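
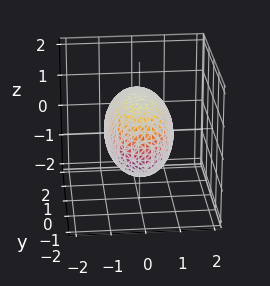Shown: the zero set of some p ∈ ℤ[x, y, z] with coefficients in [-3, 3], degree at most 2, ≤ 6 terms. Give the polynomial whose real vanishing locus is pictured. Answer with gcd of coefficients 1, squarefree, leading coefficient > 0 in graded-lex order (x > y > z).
3*x^2 + y^2 + 2*z^2 - 3

1. The degree is 2 — a closed, bounded, convex surface; a quadric.
2. Symmetries: it's symmetric under x → −x, forcing even powers of x; the y ↦ −y reflection is a symmetry, so y appears only in even powers; it's symmetric under z → −z, forcing even powers of z.
3. From the axis intercepts and sections: among the integer gridlines, it crosses the x-axis at x ∈ {-1, 1}.
4. Solving for integer coefficients yields p as stated.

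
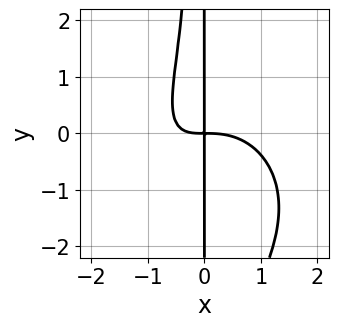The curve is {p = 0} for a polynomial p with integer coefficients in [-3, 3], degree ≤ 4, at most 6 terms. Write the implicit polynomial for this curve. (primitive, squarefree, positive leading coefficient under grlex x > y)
2*x^4 + 2*x^2*y^2 + 3*x^2*y + 3*x*y

1. Degree: the shape is more complex than any degree-3 curve, so deg p = 4.
2. Reading off the gridlines: every point of the y-axis in the box is on the curve.
3. These observations pin down the coefficients.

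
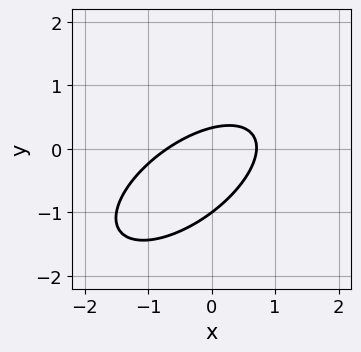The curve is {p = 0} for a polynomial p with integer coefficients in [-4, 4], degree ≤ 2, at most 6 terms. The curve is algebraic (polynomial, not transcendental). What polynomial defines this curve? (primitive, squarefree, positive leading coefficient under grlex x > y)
deg p = 2. The shape is more complex than any degree-1 curve.
From the visible intercepts: one y-axis crossing is at y = -1.
These observations pin down the coefficients.

2*x^2 - 3*x*y + 3*y^2 + 2*y - 1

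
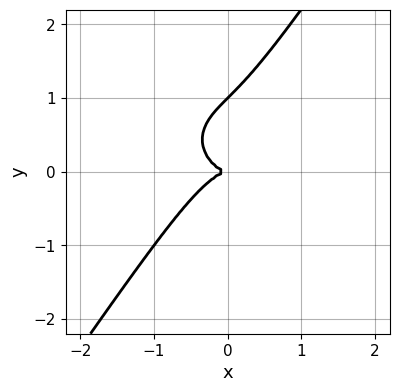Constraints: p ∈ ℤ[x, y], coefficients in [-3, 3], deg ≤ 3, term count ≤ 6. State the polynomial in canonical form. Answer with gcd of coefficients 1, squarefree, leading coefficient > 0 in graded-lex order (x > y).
x^3 + x*y^2 - y^3 + y^2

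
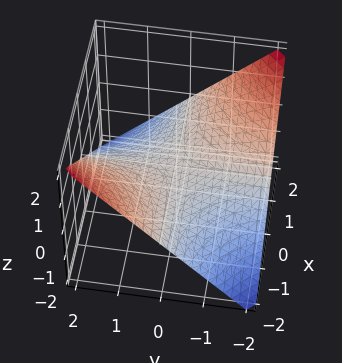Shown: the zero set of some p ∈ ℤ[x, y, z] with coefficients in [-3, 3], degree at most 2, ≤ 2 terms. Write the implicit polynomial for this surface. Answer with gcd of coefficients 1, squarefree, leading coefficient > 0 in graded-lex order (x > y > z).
x*y + 2*z

First, degree: a saddle surface; a quadric, so deg p = 2.
Next, checking where it meets the axes: it meets the z-axis at z = 0 (among the integer gridlines); every point of the y-axis in the box is on the surface.
Finally, solving for integer coefficients yields p as stated. Check: (-1, 0, 0) on the x-axis lies on the surface, and p(-1, 0, 0) = 0. ✓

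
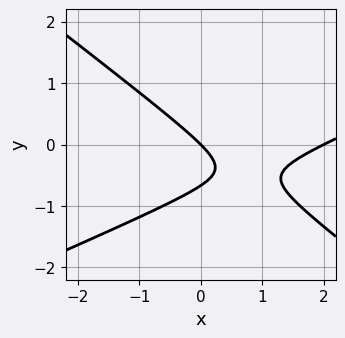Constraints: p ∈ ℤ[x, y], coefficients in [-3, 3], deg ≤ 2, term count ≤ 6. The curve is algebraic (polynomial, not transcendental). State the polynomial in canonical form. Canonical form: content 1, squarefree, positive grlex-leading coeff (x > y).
x^2 - x*y - 3*y^2 - 2*x - 2*y

1. The degree is 2 — no degree-1 curve has this shape.
2. Reading off the gridlines: the x-axis gridline crossings are at x ∈ {0, 2}; it crosses the y-axis at the gridline y = 0.
3. Matching integer coefficients to the picture gives p.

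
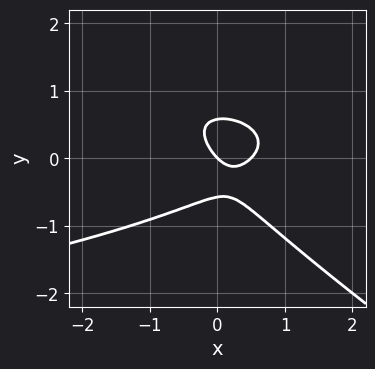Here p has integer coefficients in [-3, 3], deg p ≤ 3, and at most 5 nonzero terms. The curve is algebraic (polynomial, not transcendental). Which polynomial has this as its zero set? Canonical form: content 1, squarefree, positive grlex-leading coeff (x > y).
deg p = 3.
Observable constraints: it crosses the x-axis at the gridline x = 0; it meets the y-axis at y = 0 (among the integer gridlines).
The integer polynomial consistent with all of this is the stated p.

2*x*y^2 + 3*y^3 + 2*x^2 - x - y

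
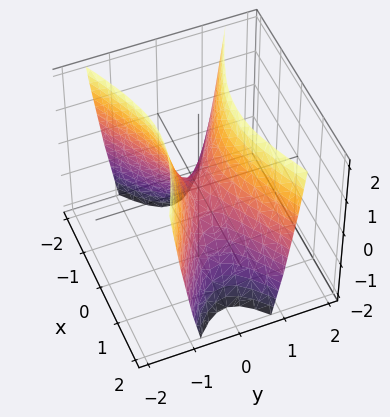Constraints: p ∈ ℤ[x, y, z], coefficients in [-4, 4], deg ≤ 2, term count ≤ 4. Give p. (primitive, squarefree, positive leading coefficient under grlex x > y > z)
x^2 - 3*y^2 + z

First, deg p = 2. A saddle surface; a quadric.
Next, symmetries: mirror symmetry y ↦ −y ⇒ only even powers of y; it's symmetric under x → −x, forcing even powers of x.
Next, from the axis intercepts and sections: one x-axis crossing is at x = 0; one y-axis crossing is at y = 0; it crosses the z-axis at the gridline z = 0.
Finally, together with the visible shape, these determine p as stated.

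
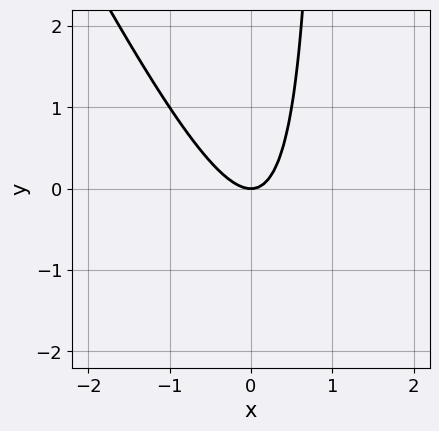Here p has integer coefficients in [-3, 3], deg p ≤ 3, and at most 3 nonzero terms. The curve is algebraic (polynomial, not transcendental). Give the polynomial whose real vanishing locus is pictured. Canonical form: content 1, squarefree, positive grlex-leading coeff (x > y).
2*x^2 + x*y - y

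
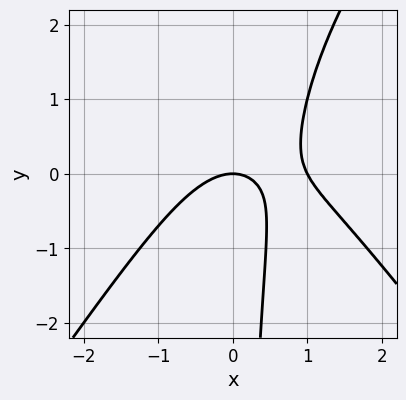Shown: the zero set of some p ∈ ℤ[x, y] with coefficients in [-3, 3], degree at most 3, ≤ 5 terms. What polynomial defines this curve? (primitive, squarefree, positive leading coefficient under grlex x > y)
deg p = 3. The shape is more complex than any degree-2 curve.
Observable constraints: among the integer gridlines, it crosses the x-axis at x ∈ {0, 1}; it crosses the y-axis at the gridline y = 0.
Fitting integer coefficients to these (and the overall shape) gives p.

2*x^3 - x*y^2 - 2*x^2 + 3*x*y - 2*y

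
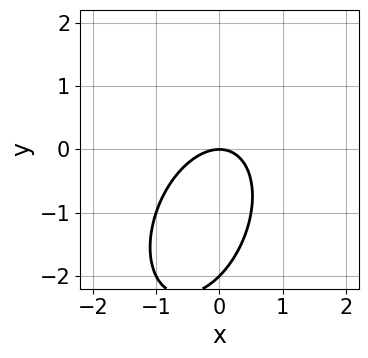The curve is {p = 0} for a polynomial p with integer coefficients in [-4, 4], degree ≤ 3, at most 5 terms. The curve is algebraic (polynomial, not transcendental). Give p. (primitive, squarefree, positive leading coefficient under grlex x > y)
2*x^2 - x*y + y^2 + 2*y

The degree is 2 — no degree-1 curve has this shape.
From the axis intercepts and sections: one x-axis crossing is at x = 0; the y-axis gridline crossings are at y ∈ {-2, 0}.
The integer polynomial consistent with all of this is the stated p.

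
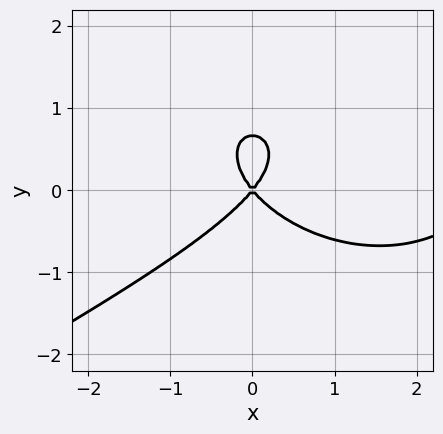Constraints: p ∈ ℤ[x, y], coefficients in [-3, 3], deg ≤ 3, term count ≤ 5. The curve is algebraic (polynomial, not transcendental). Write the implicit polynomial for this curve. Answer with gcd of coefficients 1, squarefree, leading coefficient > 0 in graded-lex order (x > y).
x^3 - x^2*y - 3*y^3 - 3*x^2 + 2*y^2

First, degree: a generic line meets the curve in up to 3 points, so deg p = 3.
Then, from the axis intercepts and sections: it meets the y-axis at y = 0 (among the integer gridlines); one x-axis crossing is at x = 0.
Finally, fitting integer coefficients to these (and the overall shape) gives p.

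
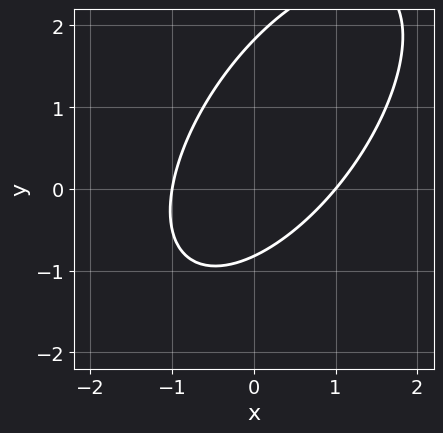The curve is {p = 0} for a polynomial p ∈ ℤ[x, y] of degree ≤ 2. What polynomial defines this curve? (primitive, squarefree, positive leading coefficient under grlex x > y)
3*x^2 - 3*x*y + 2*y^2 - 2*y - 3

1. The degree is 2 — a generic line meets the curve in up to 2 points.
2. From the visible intercepts: the x-axis gridline crossings are at x ∈ {-1, 1}.
3. These observations pin down the coefficients.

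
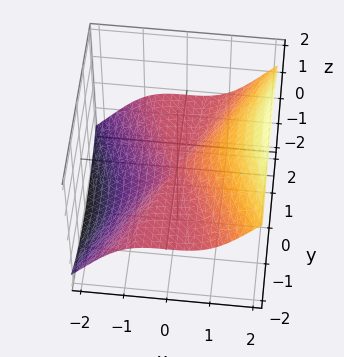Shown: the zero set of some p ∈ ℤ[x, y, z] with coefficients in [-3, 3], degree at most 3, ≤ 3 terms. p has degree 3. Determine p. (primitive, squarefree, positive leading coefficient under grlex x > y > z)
x^3 - y^2*z - z^3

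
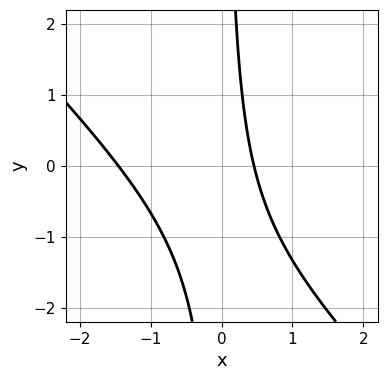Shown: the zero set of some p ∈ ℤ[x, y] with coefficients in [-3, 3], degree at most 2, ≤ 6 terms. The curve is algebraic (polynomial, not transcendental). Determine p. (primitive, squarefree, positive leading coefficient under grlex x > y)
(a) Degree: the shape is more complex than any degree-1 curve, so deg p = 2.
(b) Checking where it meets the axes: it misses every integer gridline on the y-axis.
(c) Together with the visible shape, these determine p as stated.

3*x^2 + 3*x*y + 3*x - 2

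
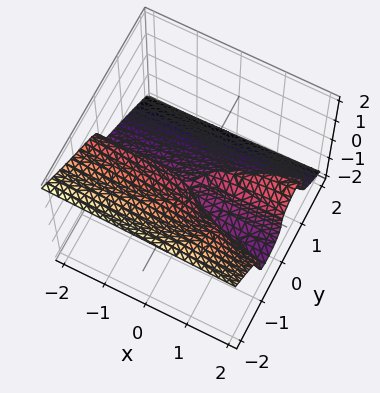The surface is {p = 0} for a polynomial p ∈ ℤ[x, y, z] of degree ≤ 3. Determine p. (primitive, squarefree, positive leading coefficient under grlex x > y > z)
First, deg p = 3.
Then, checking where it meets the axes: it crosses the y-axis at the gridline y = 0; it crosses the z-axis at the gridline z = 0.
Finally, matching integer coefficients to the picture gives p.

2*y^3 + 3*z^3 - x*y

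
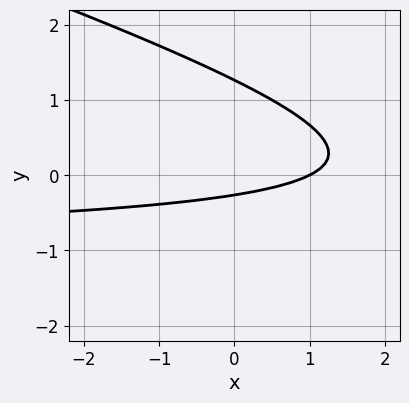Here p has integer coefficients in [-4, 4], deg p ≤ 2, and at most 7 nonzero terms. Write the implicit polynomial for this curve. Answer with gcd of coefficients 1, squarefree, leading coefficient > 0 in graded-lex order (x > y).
x*y + 3*y^2 + x - 3*y - 1

Degree: no degree-1 curve has this shape, so deg p = 2.
Against the integer gridlines: one x-axis crossing is at x = 1.
Putting this together gives p.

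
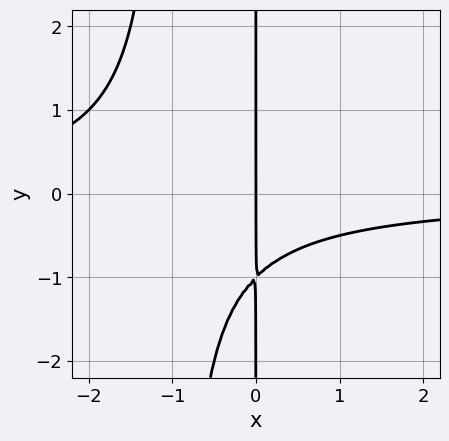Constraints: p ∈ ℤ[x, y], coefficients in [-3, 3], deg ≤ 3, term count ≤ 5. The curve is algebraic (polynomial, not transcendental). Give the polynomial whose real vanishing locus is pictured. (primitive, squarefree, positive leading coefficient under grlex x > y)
x^2*y + x*y + x

deg p = 3. A generic line meets the curve in up to 3 points.
Observable constraints: it crosses the x-axis at the gridline x = 0; the visible y-axis segment lies entirely on the curve.
These observations pin down the coefficients.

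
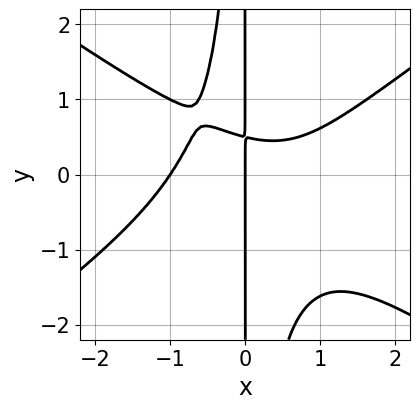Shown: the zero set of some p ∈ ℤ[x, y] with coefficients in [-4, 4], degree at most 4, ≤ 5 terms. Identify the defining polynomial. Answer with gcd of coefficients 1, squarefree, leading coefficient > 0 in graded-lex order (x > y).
deg p = 4. No degree-3 curve has this shape.
From the axis intercepts and sections: the visible y-axis segment lies entirely on the curve; among the integer gridlines, it crosses the x-axis at x ∈ {-1, 0}.
Together with the visible shape, these determine p as stated.

x^4 - 2*x^2*y^2 - 2*x*y + x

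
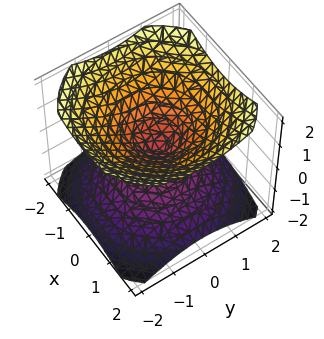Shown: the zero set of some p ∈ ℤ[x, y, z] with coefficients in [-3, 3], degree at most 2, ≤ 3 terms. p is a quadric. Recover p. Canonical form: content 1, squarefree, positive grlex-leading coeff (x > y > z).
2*x^2 + 2*y^2 - 3*z^2

First, I count 2 distinct pieces. Treating them together as one polynomial.
Then, degree: a double cone through the origin; a quadric, so deg p = 2.
Then, symmetries: the z ↦ −z reflection is a symmetry, so z appears only in even powers; the z-axis is an axis of rotation, so x and y enter only as x² + y².
Then, reading off the gridlines: one y-axis crossing is at y = 0; one x-axis crossing is at x = 0; it crosses the z-axis at the gridline z = 0; a circular section at z = 1 has radius between 1 and 2.
Finally, together with the visible shape, these determine p as stated.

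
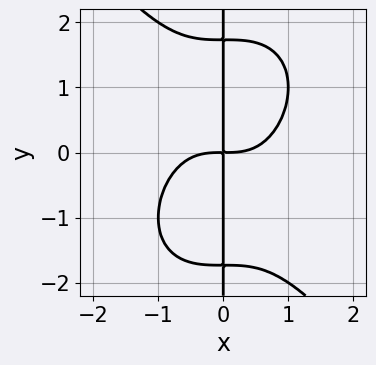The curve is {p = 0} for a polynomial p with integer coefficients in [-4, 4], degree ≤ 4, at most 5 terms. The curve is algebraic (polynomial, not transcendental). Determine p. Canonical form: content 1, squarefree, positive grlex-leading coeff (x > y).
2*x^4 + x*y^3 - 3*x*y

(a) deg p = 4. The shape is more complex than any degree-3 curve.
(b) Observable constraints: every point of the y-axis in the box is on the curve.
(c) Solving for integer coefficients yields p as stated.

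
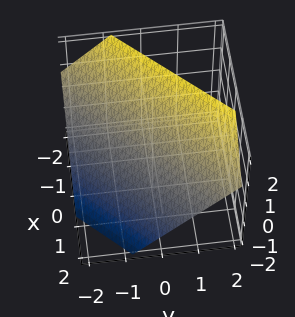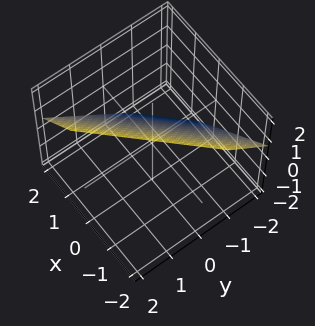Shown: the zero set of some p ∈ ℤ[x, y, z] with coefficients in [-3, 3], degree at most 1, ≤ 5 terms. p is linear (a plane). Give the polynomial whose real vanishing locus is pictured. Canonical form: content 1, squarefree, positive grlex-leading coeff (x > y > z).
3*x - 3*y + 3*z - 2

First, the degree is 1 — every cross-section is a straight line — this is a plane.
Finally, putting this together gives p.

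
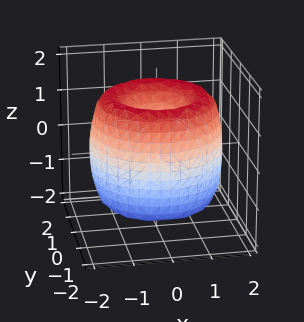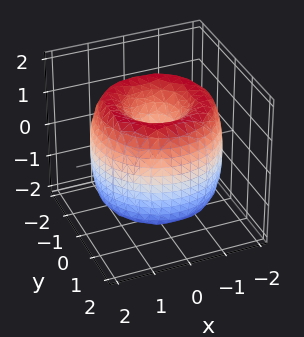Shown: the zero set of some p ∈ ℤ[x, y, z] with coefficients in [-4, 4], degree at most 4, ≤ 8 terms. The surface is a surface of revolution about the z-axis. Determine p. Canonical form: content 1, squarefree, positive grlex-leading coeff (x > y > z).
1. Degree: a generic line meets the surface in up to 4 points, so deg p = 4.
2. Symmetry: the surface is invariant under rotation about z: p = q(x² + y², z).
3. From the visible intercepts: one z-axis crossing is at z = 0; a circular section at z = -1 has radius between 0 and 1; it crosses the y-axis at the gridline y = 0; it meets the x-axis at x = 0 (among the integer gridlines).
4. Matching integer coefficients to the picture gives p.

x^4 + 2*x^2*y^2 + y^4 - 3*x^2 - 3*y^2 + z^2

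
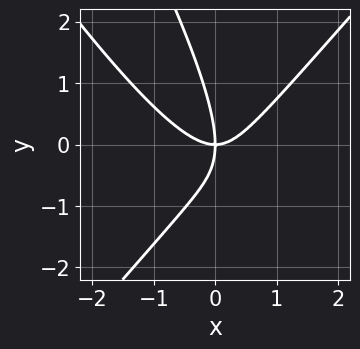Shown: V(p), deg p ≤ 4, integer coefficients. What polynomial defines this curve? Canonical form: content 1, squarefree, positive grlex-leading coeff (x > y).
3*x^3 + x^2*y - 2*x*y^2 - y^3 - 3*x*y

The degree is 3 — a generic line meets the curve in up to 3 points.
From the visible intercepts: it crosses the y-axis at the gridline y = 0; it meets the x-axis at x = 0 (among the integer gridlines).
Matching integer coefficients to the picture gives p.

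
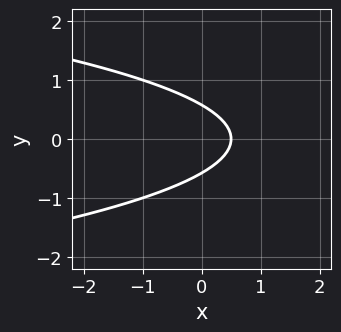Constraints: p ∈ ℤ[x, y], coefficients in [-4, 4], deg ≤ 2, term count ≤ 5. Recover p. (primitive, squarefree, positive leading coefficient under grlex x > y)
First, deg p = 2. No degree-1 curve has this shape.
Then, symmetries: mirror symmetry y ↦ −y ⇒ only even powers of y.
Finally, matching integer coefficients to the picture gives p.

3*y^2 + 2*x - 1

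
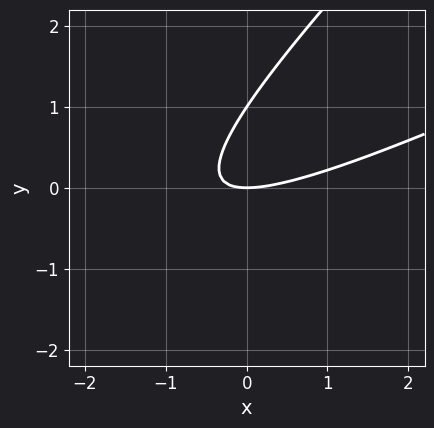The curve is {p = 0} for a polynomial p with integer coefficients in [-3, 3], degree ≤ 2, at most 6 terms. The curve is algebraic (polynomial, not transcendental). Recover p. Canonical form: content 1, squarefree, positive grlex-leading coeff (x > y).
1. Degree: no degree-1 curve has this shape, so deg p = 2.
2. From the axis intercepts and sections: the y-axis gridline crossings are at y ∈ {0, 1}; it crosses the x-axis at the gridline x = 0.
3. Matching integer coefficients to the picture gives p.

x^2 - 3*x*y + 2*y^2 - 2*y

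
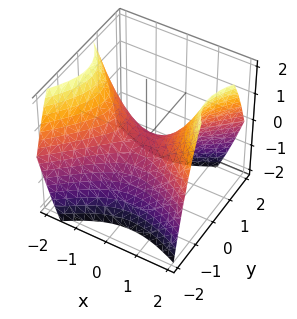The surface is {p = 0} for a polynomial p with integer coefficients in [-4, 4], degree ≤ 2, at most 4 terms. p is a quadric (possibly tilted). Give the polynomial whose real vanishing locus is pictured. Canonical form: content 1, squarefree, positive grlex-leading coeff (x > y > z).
(a) Degree: a generic line meets the surface in up to 2 points, so deg p = 2.
(b) Against the integer gridlines: it crosses the z-axis at the gridline z = 0; it meets the x-axis at x = 0 (among the integer gridlines).
(c) Putting this together gives p.

2*x^2 + x*y - 3*y^2 - 3*z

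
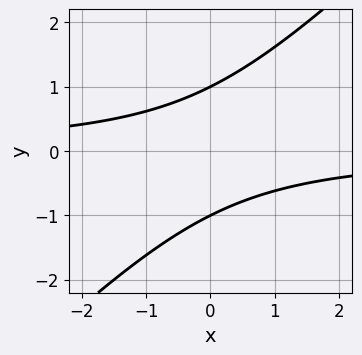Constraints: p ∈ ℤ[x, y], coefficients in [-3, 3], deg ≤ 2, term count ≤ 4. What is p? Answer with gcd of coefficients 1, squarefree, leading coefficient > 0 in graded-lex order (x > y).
x*y - y^2 + 1

The degree is 2 — a generic line meets the curve in up to 2 points.
Reading off the gridlines: among the integer gridlines, it crosses the y-axis at y ∈ {-1, 1}; it misses every integer gridline on the x-axis.
Assembling these constraints gives the stated polynomial.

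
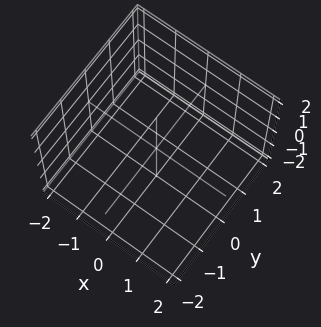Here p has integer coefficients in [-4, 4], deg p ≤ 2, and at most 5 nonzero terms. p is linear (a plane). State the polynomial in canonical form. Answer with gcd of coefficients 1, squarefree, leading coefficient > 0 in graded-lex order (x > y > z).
3*x + 2*y - 2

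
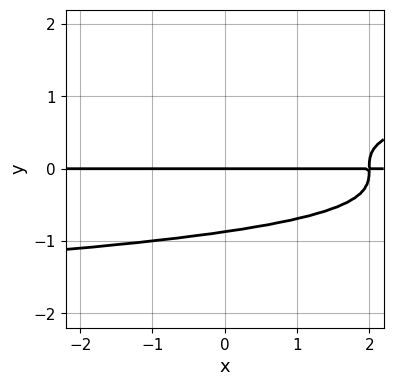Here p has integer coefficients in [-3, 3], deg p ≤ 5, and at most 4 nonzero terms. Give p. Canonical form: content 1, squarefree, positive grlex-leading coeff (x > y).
3*y^4 - x*y + 2*y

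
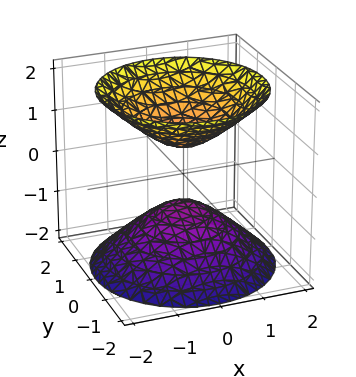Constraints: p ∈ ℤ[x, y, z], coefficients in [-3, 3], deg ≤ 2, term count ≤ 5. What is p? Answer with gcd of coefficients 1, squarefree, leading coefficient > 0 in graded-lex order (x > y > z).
1. There are 2 components. They look like related sheets of one shape, so recover p as a whole.
2. deg p = 2. No degree-1 surface has this shape.
3. By symmetry, the surface is invariant under rotation about z: p = q(x² + y², z).
4. Checking where it meets the axes: the surface avoids every integer y-axis point in the box; a circular section at z = 2 has radius between 1 and 2; the surface avoids every integer x-axis point in the box.
5. Matching integer coefficients to the picture gives p.

2*x^2 + 2*y^2 - 2*z^2 + 1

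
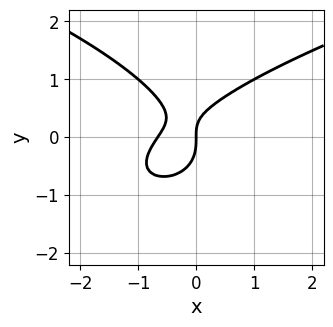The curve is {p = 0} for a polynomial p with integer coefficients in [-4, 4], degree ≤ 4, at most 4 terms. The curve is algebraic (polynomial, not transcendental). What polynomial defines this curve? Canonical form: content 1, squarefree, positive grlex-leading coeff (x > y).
(a) Degree: no degree-2 curve has this shape, so deg p = 3.
(b) Against the integer gridlines: it meets the y-axis at y = 0 (among the integer gridlines); one x-axis crossing is at x = 0.
(c) Together with the visible shape, these determine p as stated.

3*y^3 - 3*x^2 + 2*x*y - 2*x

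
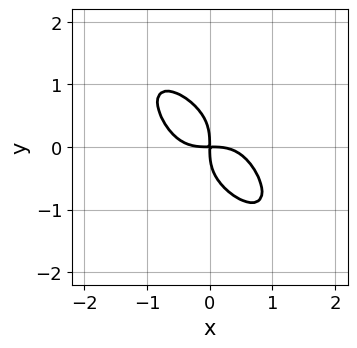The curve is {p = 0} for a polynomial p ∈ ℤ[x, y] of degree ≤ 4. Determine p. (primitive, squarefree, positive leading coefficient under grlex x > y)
(a) The degree is 4 — no degree-3 curve has this shape.
(b) Putting this together gives p.

2*x^4 + x*y^3 + 2*y^4 + 2*x*y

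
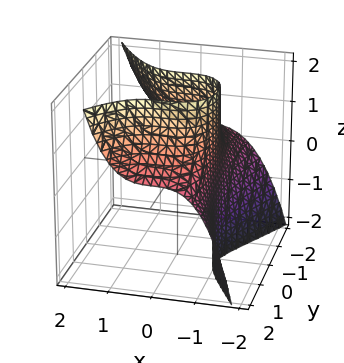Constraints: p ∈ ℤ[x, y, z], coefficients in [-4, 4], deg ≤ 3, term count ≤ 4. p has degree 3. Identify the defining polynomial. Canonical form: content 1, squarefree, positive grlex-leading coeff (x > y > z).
The degree is 3 — a generic line meets the surface in up to 3 points.
Reading off the gridlines: it meets the x-axis at x = -1 (among the integer gridlines); the surface avoids every integer z-axis point in the box.
Assembling these constraints gives the stated polynomial.

3*x^3 - 2*y^2*z + y*z + 3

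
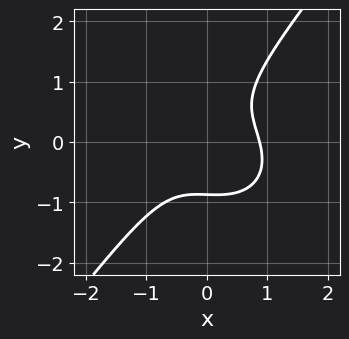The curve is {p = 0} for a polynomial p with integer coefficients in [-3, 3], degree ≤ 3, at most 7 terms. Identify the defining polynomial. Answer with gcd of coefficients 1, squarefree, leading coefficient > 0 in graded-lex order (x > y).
3*x^3 + 2*x*y^2 - 3*y^3 + 2*x*y - 2

(a) The degree is 3 — a generic line meets the curve in up to 3 points.
(b) Matching integer coefficients to the picture gives p.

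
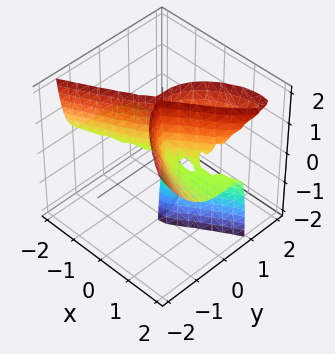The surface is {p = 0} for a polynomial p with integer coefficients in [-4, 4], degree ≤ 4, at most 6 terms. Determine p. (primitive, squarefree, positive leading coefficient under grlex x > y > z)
2*x^2*z - x*y^2 - 3*x*y*z + 3*y^3 - x*z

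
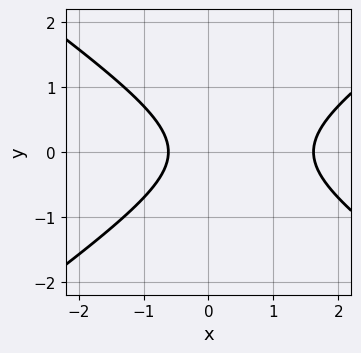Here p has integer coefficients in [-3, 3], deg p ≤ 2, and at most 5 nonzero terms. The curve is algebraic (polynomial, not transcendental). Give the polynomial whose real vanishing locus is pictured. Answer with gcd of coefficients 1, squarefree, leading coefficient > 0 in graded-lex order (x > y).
x^2 - 2*y^2 - x - 1

1. Degree: the shape is more complex than any degree-1 curve, so deg p = 2.
2. Symmetries: it's symmetric under y → −y, forcing even powers of y.
3. Checking where it meets the axes: the curve avoids every integer y-axis point in the box.
4. The integer polynomial consistent with all of this is the stated p.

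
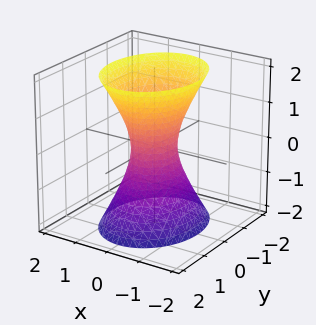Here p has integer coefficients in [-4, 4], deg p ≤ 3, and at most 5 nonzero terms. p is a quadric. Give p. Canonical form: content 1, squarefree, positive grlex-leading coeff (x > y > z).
3*x^2 + 2*y^2 - z^2 - 1

(a) Degree: one connected sheet with a waist; a quadric, so deg p = 2.
(b) Symmetries: the x ↦ −x reflection is a symmetry, so x appears only in even powers; the y ↦ −y reflection is a symmetry, so y appears only in even powers; mirror symmetry z ↦ −z ⇒ only even powers of z.
(c) Checking where it meets the axes: the surface avoids every integer z-axis point in the box.
(d) The integer polynomial consistent with all of this is the stated p.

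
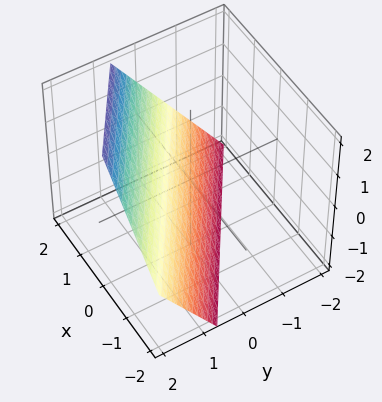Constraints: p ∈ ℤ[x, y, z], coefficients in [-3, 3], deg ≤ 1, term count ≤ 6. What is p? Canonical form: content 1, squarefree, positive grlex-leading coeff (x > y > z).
The degree is 1 — the surface is flat (a plane).
Against the integer gridlines: it crosses the z-axis at the gridline z = -1; one x-axis crossing is at x = 1.
Together with the visible shape, these determine p as stated.

2*x + 3*y - 2*z - 2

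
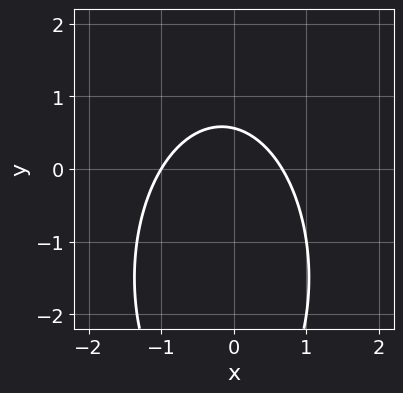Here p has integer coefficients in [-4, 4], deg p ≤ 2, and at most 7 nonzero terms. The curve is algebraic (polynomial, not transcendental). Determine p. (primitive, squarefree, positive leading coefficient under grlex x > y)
1. deg p = 2. The shape is more complex than any degree-1 curve.
2. Observable constraints: one x-axis crossing is at x = -1.
3. Fitting integer coefficients to these (and the overall shape) gives p.

3*x^2 + y^2 + x + 3*y - 2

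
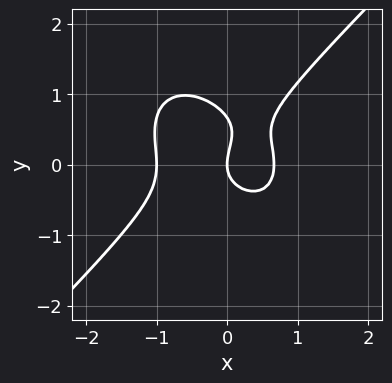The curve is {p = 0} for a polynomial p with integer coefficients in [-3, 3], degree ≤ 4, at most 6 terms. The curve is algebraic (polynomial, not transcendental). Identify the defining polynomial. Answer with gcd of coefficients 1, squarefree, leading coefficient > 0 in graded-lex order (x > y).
3*x^3 - 3*y^3 + x^2 + 2*y^2 - 2*x

1. Degree: the shape is more complex than any degree-2 curve, so deg p = 3.
2. Observable constraints: among the integer gridlines, it crosses the x-axis at x ∈ {-1, 0}; it crosses the y-axis at the gridline y = 0.
3. Assembling these constraints gives the stated polynomial.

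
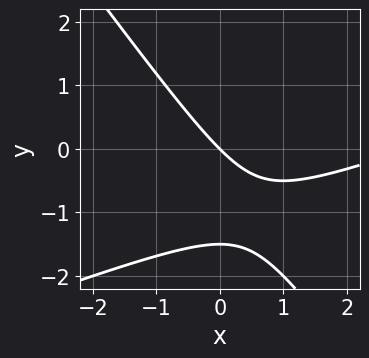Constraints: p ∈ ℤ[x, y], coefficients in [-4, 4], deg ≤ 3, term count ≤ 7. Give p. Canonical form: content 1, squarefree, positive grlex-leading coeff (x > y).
deg p = 2.
From the axis intercepts and sections: one y-axis crossing is at y = 0; it meets the x-axis at x = 0 (among the integer gridlines).
These observations pin down the coefficients.

x^2 - 2*x*y - 2*y^2 - 3*x - 3*y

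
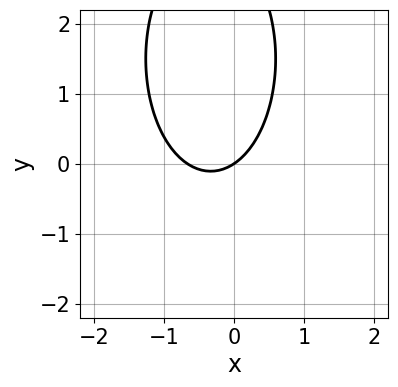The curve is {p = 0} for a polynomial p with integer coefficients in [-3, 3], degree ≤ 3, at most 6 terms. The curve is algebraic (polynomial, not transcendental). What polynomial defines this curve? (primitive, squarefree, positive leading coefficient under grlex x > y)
3*x^2 + y^2 + 2*x - 3*y

(a) Degree: the shape is more complex than any degree-1 curve, so deg p = 2.
(b) Reading off the gridlines: it crosses the y-axis at the gridline y = 0; it meets the x-axis at x = 0 (among the integer gridlines).
(c) These observations pin down the coefficients.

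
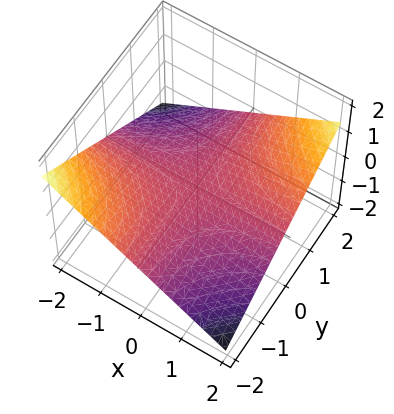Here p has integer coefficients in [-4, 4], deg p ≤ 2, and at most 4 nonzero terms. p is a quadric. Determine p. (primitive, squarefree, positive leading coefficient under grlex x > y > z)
x*y - 3*z

deg p = 2. A saddle surface; a quadric.
From the axis intercepts and sections: every point of the y-axis in the box is on the surface; one z-axis crossing is at z = 0.
Putting this together gives p. Check: (-1, 0, 0) on the x-axis lies on the surface, and p(-1, 0, 0) = 0. ✓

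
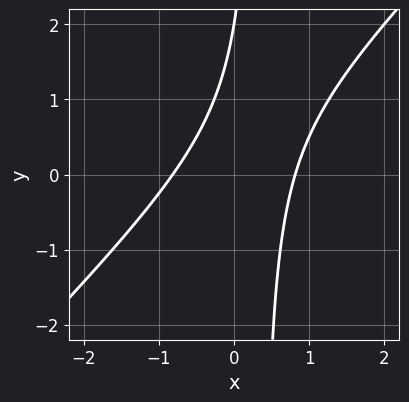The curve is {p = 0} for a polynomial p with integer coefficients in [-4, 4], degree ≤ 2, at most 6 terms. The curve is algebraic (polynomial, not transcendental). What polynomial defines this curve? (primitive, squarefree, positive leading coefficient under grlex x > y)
3*x^2 - 3*x*y + y - 2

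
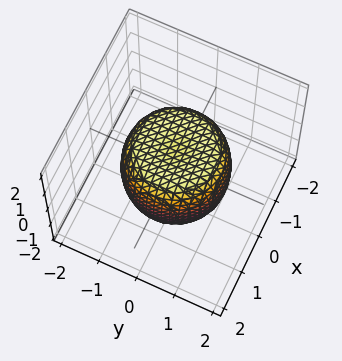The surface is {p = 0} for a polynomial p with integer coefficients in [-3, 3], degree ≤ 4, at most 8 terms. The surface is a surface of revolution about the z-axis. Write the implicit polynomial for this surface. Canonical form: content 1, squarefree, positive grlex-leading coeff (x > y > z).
First, the degree is 4 — no degree-3 surface has this shape.
Then, by symmetry, every cross-section ⟂ z is a circle, so x, y appear only via x² + y².
Then, observable constraints: a circular section at z = 1 has radius exactly 1; the z-axis gridline crossings are at z ∈ {-1, 1}.
Finally, together with the visible shape, these determine p as stated.

x^4 + 2*x^2*y^2 + y^4 - x^2 - y^2 + z^2 - 1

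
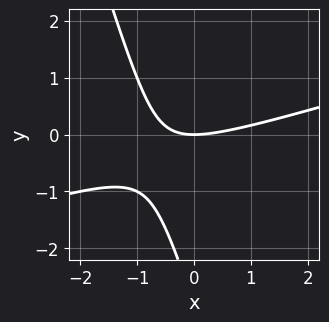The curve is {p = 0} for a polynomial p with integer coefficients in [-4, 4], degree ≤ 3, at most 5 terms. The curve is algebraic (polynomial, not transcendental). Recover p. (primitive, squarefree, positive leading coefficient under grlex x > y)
1. deg p = 2.
2. Reading off the gridlines: one y-axis crossing is at y = 0; one x-axis crossing is at x = 0.
3. Matching integer coefficients to the picture gives p.

x^2 - 3*x*y - y^2 - 3*y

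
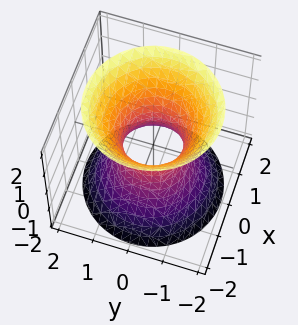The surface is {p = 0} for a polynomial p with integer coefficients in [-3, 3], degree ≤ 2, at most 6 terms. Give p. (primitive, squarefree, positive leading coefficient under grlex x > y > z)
3*x^2 + 3*y^2 - 2*z^2 - 2

(a) The degree is 2 — the shape is more complex than any degree-1 surface.
(b) Symmetries: rotational symmetry about the z-axis ⇒ p depends on x, y only through x² + y².
(c) Reading off the gridlines: no z-intercept at any integer in the box; a circular section at z = 0 has radius between 0 and 1.
(d) Together with the visible shape, these determine p as stated.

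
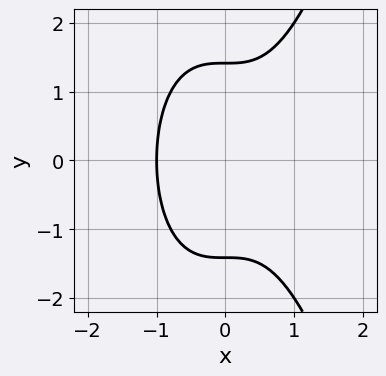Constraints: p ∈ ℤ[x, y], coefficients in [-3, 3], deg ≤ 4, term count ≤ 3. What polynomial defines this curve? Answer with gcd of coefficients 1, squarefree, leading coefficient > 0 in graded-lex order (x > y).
First, the degree is 3 — no degree-2 curve has this shape.
Then, symmetries: the y ↦ −y reflection is a symmetry, so y appears only in even powers.
Then, reading off the gridlines: it crosses the x-axis at the gridline x = -1.
Finally, putting this together gives p.

2*x^3 - y^2 + 2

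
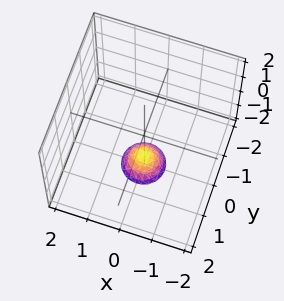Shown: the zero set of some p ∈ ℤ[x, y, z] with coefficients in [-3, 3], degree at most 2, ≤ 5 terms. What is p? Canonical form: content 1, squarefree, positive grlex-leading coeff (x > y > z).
3*x^2 + 3*y^2 + 2*z + 3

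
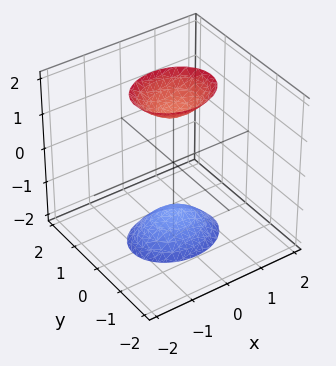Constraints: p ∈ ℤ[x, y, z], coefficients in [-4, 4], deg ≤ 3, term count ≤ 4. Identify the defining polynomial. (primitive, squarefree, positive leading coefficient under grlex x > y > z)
1. I count 2 distinct pieces. They look like related sheets of one shape, so recover p as a whole.
2. deg p = 2. Two sheets facing apart; a quadric.
3. Symmetries: mirror symmetry x ↦ −x ⇒ only even powers of x; it's symmetric under z → −z, forcing even powers of z; mirror symmetry y ↦ −y ⇒ only even powers of y.
4. From the visible intercepts: the surface avoids every integer x-axis point in the box; the surface avoids every integer y-axis point in the box.
5. Fitting integer coefficients to these (and the overall shape) gives p.

2*x^2 + 3*y^2 - z^2 + 2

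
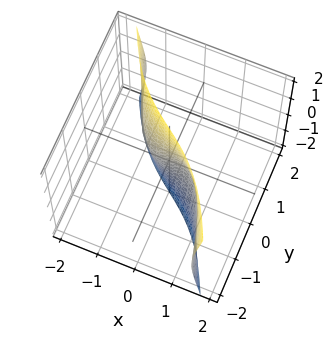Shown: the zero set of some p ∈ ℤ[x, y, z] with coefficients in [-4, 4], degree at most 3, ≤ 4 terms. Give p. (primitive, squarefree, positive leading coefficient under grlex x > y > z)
(a) deg p = 3. A generic line meets the surface in up to 3 points.
(b) From the axis intercepts and sections: it crosses the x-axis at the gridline x = 0; it crosses the y-axis at the gridline y = 0.
(c) Matching integer coefficients to the picture gives p. Check: (0, 0, 2) on the z-axis lies on the surface, and p(0, 0, 2) = 0. ✓

2*x^3 + 2*x*z^2 + 2*y*z^2 + 3*y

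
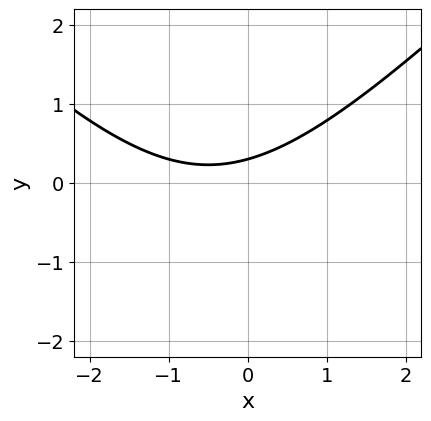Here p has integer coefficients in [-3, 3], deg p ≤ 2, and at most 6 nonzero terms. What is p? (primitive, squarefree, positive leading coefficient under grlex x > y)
x^2 - y^2 + x - 3*y + 1

1. The degree is 2 — the shape is more complex than any degree-1 curve.
2. Observable constraints: no x-intercept at any integer in the box.
3. Fitting integer coefficients to these (and the overall shape) gives p.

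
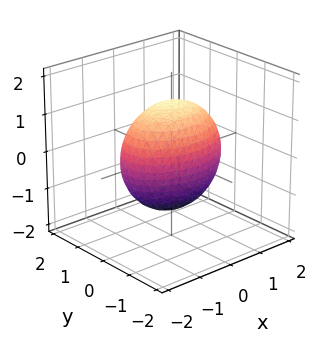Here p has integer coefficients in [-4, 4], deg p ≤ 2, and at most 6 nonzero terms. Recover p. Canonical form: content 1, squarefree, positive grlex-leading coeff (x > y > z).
x^2 + 2*y^2 + z^2 - 2

1. The degree is 2 — a closed, bounded, convex surface; a quadric.
2. Symmetries: it's symmetric under z → −z, forcing even powers of z; the x ↦ −x reflection is a symmetry, so x appears only in even powers; the y ↦ −y reflection is a symmetry, so y appears only in even powers.
3. From the visible intercepts: the y-axis gridline crossings are at y ∈ {-1, 1}.
4. Assembling these constraints gives the stated polynomial.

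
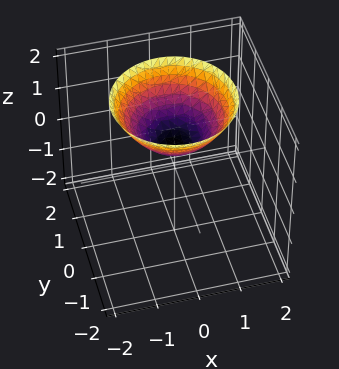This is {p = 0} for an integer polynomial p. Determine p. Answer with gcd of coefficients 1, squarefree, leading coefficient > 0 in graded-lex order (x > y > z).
2*x^2 + 2*y^2 - 3*z + 2

(a) Degree: a generic line meets the surface in up to 2 points, so deg p = 2.
(b) Symmetry: the surface is invariant under rotation about z: p = q(x² + y², z).
(c) Against the integer gridlines: no y-intercept at any integer in the box; no x-intercept at any integer in the box; a circular section at z = 2 has radius between 1 and 2.
(d) Solving for integer coefficients yields p as stated.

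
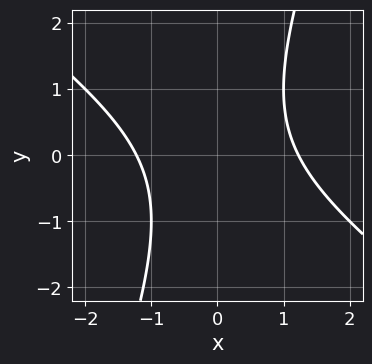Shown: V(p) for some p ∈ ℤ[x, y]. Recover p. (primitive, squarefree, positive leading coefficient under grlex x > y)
1. Degree: no degree-1 curve has this shape, so deg p = 2.
2. Observable constraints: the curve avoids every integer y-axis point in the box.
3. These observations pin down the coefficients.

2*x^2 + 2*x*y - y^2 - 3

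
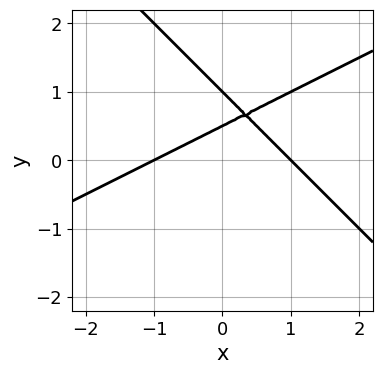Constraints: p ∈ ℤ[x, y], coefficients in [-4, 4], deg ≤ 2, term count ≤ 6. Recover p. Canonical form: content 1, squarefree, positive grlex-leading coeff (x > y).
x^2 - x*y - 2*y^2 + 3*y - 1

First, degree: no degree-1 curve has this shape, so deg p = 2.
Then, against the integer gridlines: it meets the y-axis at y = 1 (among the integer gridlines); the x-axis gridline crossings are at x ∈ {-1, 1}.
Finally, solving for integer coefficients yields p as stated.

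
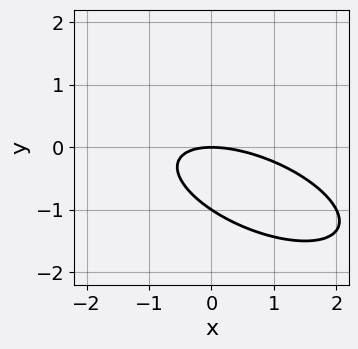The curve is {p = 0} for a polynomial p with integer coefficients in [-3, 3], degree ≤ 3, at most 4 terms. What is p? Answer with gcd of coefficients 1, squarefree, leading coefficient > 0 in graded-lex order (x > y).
x^2 + 2*x*y + 3*y^2 + 3*y

First, deg p = 2. No degree-1 curve has this shape.
Then, observable constraints: the y-axis gridline crossings are at y ∈ {-1, 0}; it crosses the x-axis at the gridline x = 0.
Finally, these observations pin down the coefficients.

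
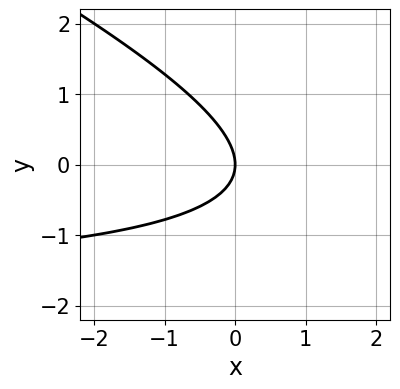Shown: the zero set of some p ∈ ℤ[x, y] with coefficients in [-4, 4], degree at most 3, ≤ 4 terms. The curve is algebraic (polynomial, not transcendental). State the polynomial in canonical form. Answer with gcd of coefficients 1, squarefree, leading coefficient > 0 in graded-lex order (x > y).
x*y + 2*y^2 + 2*x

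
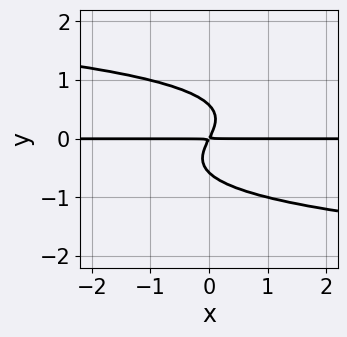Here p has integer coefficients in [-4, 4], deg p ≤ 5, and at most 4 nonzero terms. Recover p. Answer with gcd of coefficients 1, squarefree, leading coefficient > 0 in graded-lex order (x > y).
3*y^4 + 2*x*y - y^2

First, deg p = 4. No degree-3 curve has this shape.
Then, from the visible intercepts: every point of the x-axis in the box is on the curve.
Finally, the integer polynomial consistent with all of this is the stated p.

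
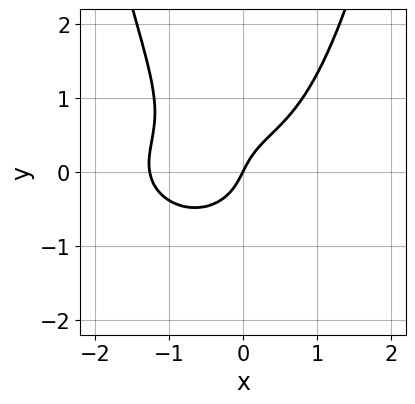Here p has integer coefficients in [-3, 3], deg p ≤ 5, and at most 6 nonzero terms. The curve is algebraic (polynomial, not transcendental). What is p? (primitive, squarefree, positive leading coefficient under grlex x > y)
x^4 + 3*x^2*y^2 - 3*y^3 + 2*x - y

1. The degree is 4 — no degree-3 curve has this shape.
2. Reading off the gridlines: one x-axis crossing is at x = 0; it meets the y-axis at y = 0 (among the integer gridlines).
3. Putting this together gives p.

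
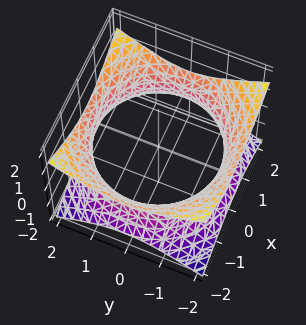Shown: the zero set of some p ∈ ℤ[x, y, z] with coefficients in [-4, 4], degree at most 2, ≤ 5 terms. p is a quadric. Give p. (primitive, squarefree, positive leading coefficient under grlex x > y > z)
First, the degree is 2 — one connected sheet with a waist; a quadric.
Then, symmetries: it's symmetric under z → −z, forcing even powers of z; every cross-section ⟂ z is a circle, so x, y appear only via x² + y².
Then, observable constraints: it misses every integer gridline on the z-axis; a circular section at z = 0 has radius between 1 and 2.
Finally, putting this together gives p.

x^2 + y^2 - 2*z^2 - 3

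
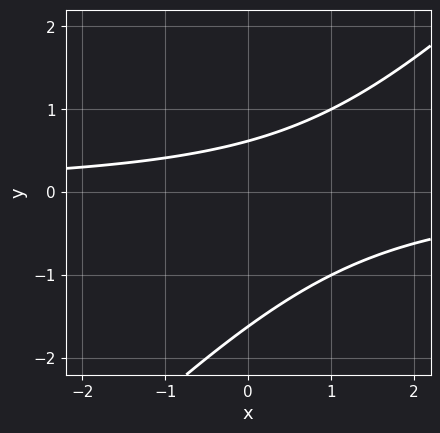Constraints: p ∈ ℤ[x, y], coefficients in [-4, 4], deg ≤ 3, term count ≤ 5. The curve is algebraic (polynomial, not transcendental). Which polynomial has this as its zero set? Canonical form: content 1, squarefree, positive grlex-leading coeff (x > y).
(a) deg p = 2. A generic line meets the curve in up to 2 points.
(b) Against the integer gridlines: it misses every integer gridline on the x-axis.
(c) Together with the visible shape, these determine p as stated.

x*y - y^2 - y + 1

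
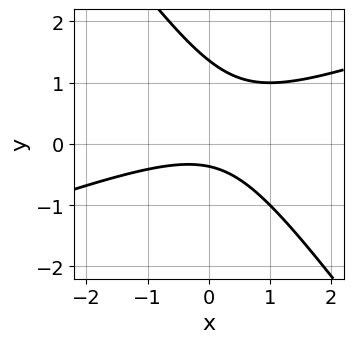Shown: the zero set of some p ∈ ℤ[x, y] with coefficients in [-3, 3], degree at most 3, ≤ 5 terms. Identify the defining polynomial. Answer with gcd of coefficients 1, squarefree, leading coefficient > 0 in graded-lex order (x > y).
First, degree: the shape is more complex than any degree-1 curve, so deg p = 2.
Next, reading off the gridlines: no x-intercept at any integer in the box.
Finally, putting this together gives p.

x^2 - 2*x*y - 2*y^2 + 2*y + 1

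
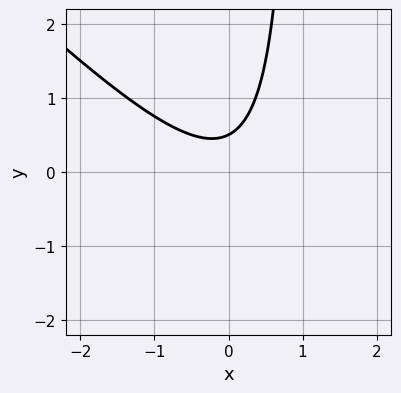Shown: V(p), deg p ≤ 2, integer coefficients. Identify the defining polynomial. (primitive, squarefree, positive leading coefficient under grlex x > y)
deg p = 2. No degree-1 curve has this shape.
Reading off the gridlines: it misses every integer gridline on the x-axis.
Solving for integer coefficients yields p as stated.

2*x^2 + 2*x*y - 2*y + 1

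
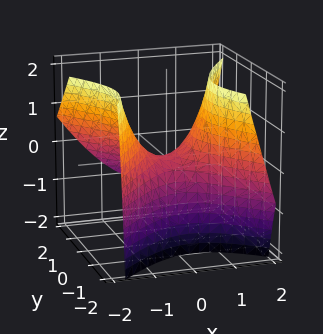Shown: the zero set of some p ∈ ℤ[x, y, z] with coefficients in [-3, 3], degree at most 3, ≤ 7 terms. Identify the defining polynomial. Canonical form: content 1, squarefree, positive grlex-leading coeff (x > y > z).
1. Degree: a generic line meets the surface in up to 2 points, so deg p = 2.
2. Checking where it meets the axes: one z-axis crossing is at z = 0; one x-axis crossing is at x = 0.
3. These observations pin down the coefficients.

3*x^2 + x*z - 2*y^2 - 2*y*z - 3*z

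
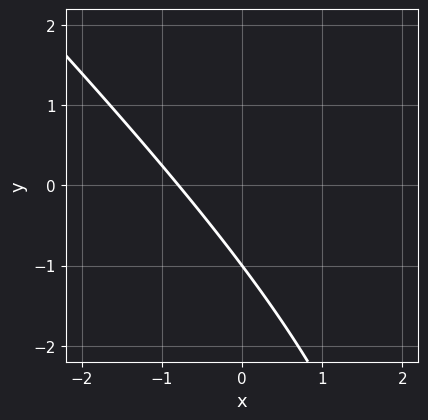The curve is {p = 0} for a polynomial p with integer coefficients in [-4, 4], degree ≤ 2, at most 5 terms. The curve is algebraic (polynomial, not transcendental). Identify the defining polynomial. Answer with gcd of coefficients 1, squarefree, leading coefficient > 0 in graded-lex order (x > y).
x^2 + x*y - 3*x - 3*y - 3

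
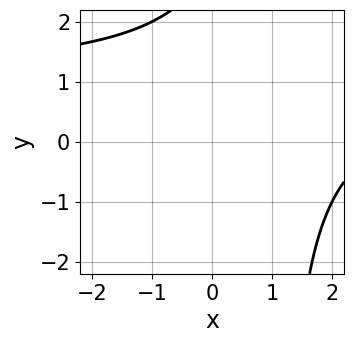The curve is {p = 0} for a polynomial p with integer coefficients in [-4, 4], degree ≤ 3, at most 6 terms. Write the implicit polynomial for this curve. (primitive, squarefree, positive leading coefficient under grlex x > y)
x*y - x - y + 3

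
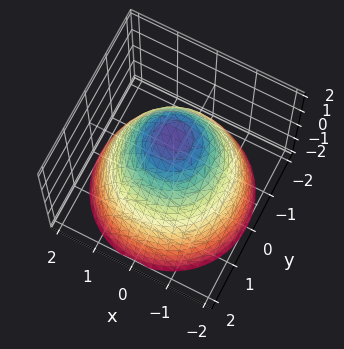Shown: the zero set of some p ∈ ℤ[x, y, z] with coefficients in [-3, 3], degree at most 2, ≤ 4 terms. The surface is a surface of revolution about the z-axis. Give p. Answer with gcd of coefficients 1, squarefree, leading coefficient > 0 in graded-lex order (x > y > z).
(a) Degree: a generic line meets the surface in up to 2 points, so deg p = 2.
(b) By symmetry, every cross-section ⟂ z is a circle, so x, y appear only via x² + y².
(c) Reading off the gridlines: a circular section at z = -1 has radius between 1 and 2; it crosses the z-axis at the gridline z = 2.
(d) Assembling these constraints gives the stated polynomial.

x^2 + y^2 + z - 2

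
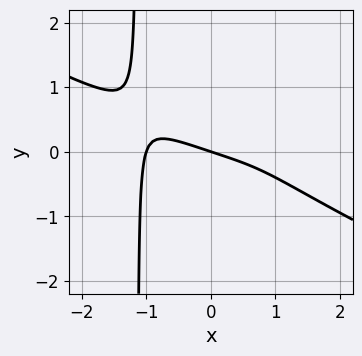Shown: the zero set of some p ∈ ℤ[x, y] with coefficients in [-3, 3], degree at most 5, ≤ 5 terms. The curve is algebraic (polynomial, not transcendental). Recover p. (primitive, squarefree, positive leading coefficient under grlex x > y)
Degree: the shape is more complex than any degree-3 curve, so deg p = 4.
From the axis intercepts and sections: the x-axis gridline crossings are at x ∈ {-1, 0}; it crosses the y-axis at the gridline y = 0.
Solving for integer coefficients yields p as stated.

x^4 + 2*x^3*y + x + 3*y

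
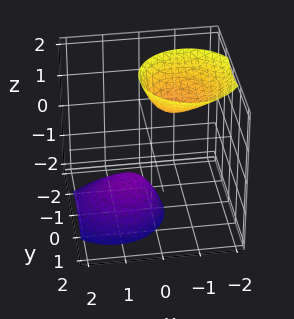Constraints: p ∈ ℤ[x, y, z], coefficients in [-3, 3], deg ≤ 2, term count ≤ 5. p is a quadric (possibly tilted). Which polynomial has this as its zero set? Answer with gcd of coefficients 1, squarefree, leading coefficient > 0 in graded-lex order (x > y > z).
3*x^2 + 3*x*z + 3*y^2 - z^2 + 2

(a) There are 2 components.
(b) deg p = 2.
(c) From the axis intercepts and sections: it misses every integer gridline on the x-axis; no y-intercept at any integer in the box.
(d) Matching integer coefficients to the picture gives p.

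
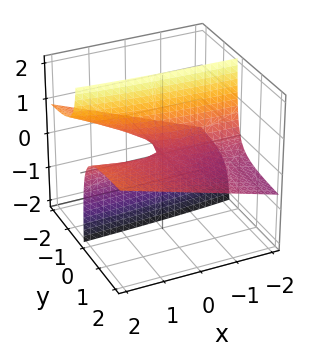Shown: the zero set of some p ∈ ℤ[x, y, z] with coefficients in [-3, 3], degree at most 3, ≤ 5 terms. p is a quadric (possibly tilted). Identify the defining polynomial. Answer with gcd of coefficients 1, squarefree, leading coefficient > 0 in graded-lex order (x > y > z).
First, the degree is 2 — no degree-1 surface has this shape.
Next, from the axis intercepts and sections: every point of the y-axis in the box is on the surface; it crosses the z-axis at the gridline z = 0; every point of the x-axis in the box is on the surface.
Finally, solving for integer coefficients yields p as stated.

x*y - 3*y*z - z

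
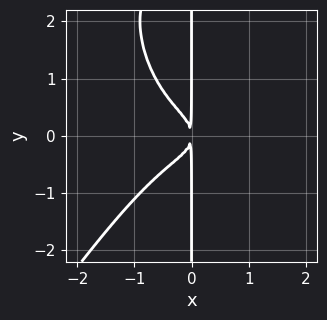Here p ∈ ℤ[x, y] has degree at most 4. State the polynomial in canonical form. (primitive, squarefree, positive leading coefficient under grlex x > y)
(a) The degree is 4 — the shape is more complex than any degree-3 curve.
(b) Against the integer gridlines: every point of the y-axis in the box is on the curve.
(c) Assembling these constraints gives the stated polynomial.

3*x^4 - x*y^3 + 3*x*y^2 + 2*x^2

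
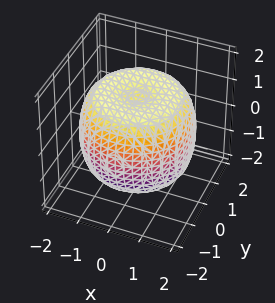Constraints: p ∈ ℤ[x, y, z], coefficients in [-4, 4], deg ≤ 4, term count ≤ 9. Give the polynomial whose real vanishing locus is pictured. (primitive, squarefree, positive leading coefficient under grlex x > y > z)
x^4 + 2*x^2*y^2 + y^4 - 2*x^2 - 2*y^2 + 2*z^2 - 3

deg p = 4. A generic line meets the surface in up to 4 points.
By symmetry, the z-axis is an axis of rotation, so x and y enter only as x² + y².
From the visible intercepts: a circular section at z = 0 has radius between 1 and 2.
Putting this together gives p.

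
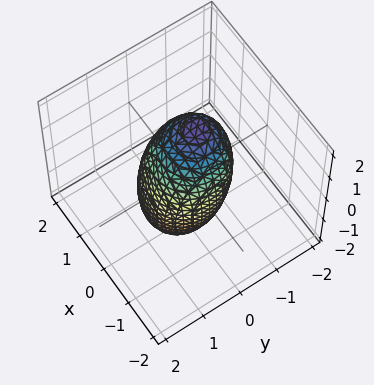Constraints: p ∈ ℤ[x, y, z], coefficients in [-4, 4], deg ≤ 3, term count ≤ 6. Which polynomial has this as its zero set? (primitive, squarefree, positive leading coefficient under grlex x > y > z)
First, the degree is 2 — a generic line meets the surface in up to 2 points.
Next, observable constraints: the y-axis gridline crossings are at y ∈ {-1, 1}; among the integer gridlines, it crosses the x-axis at x ∈ {-1, 1}.
Finally, putting this together gives p.

3*x^2 + 3*y^2 + y*z + z^2 - 3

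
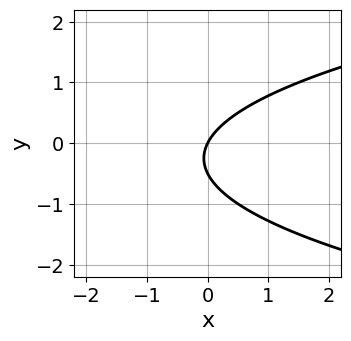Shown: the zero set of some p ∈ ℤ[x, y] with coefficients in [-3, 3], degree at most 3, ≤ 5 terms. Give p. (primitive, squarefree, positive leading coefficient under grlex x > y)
2*y^2 - 2*x + y

The degree is 2 — a generic line meets the curve in up to 2 points.
From the axis intercepts and sections: one x-axis crossing is at x = 0; it meets the y-axis at y = 0 (among the integer gridlines).
Putting this together gives p.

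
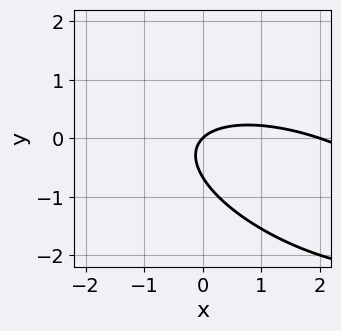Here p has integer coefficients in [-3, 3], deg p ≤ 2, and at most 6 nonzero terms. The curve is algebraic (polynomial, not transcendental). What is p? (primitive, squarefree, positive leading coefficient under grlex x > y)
x^2 + 2*x*y + 3*y^2 - 2*x + 2*y

Degree: the shape is more complex than any degree-1 curve, so deg p = 2.
From the visible intercepts: one y-axis crossing is at y = 0; the x-axis gridline crossings are at x ∈ {0, 2}.
Putting this together gives p.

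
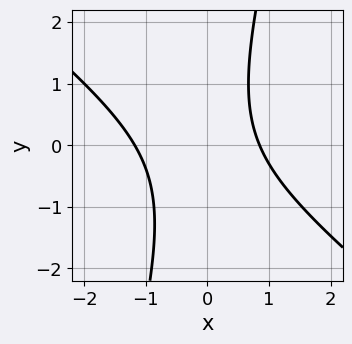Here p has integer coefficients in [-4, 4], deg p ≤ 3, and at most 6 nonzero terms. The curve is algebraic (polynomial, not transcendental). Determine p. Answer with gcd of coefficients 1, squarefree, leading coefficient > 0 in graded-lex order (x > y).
First, the degree is 2 — no degree-1 curve has this shape.
Next, against the integer gridlines: no y-intercept at any integer in the box.
Finally, matching integer coefficients to the picture gives p.

3*x^2 + 3*x*y - y^2 + x - 3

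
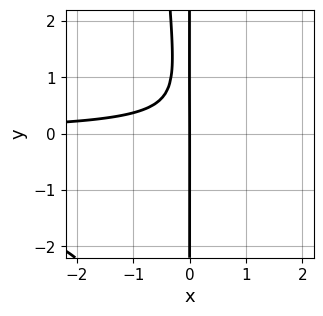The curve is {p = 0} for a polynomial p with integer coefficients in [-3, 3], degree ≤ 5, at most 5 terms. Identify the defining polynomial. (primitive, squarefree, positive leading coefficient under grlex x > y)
(a) deg p = 4. The shape is more complex than any degree-3 curve.
(b) Against the integer gridlines: every point of the y-axis in the box is on the curve; one x-axis crossing is at x = 0.
(c) Putting this together gives p.

3*x^2*y^2 + 3*x^2*y + 2*x*y^2 - 2*x*y + 2*x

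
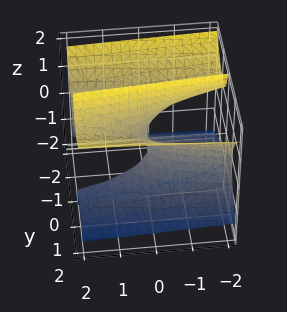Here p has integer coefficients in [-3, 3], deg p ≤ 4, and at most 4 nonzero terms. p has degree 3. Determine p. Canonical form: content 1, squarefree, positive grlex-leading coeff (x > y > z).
2*y^3 - 3*y*z^2 + x

First, the degree is 3 — the shape is more complex than any degree-2 surface.
Then, observable constraints: it meets the y-axis at y = 0 (among the integer gridlines); one x-axis crossing is at x = 0; every point of the z-axis in the box is on the surface.
Finally, fitting integer coefficients to these (and the overall shape) gives p.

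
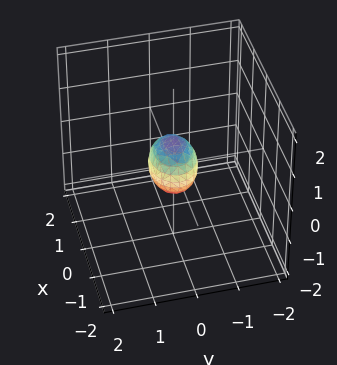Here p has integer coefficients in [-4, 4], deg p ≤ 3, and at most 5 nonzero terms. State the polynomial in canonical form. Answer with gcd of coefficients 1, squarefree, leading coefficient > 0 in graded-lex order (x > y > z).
(a) The degree is 2 — bounded and convex; a quadric.
(b) Symmetries: the x ↦ −x reflection is a symmetry, so x appears only in even powers; it's symmetric under y → −y, forcing even powers of y; it's symmetric under z → −z, forcing even powers of z.
(c) Solving for integer coefficients yields p as stated.

2*x^2 + 3*y^2 + 2*z^2 - 1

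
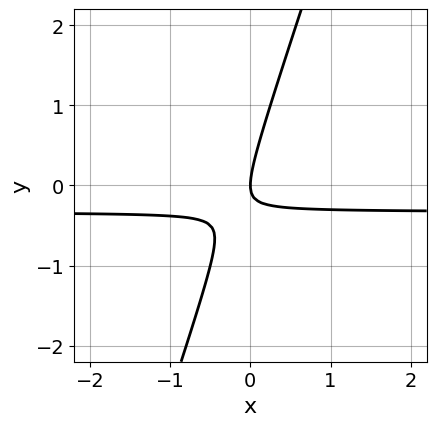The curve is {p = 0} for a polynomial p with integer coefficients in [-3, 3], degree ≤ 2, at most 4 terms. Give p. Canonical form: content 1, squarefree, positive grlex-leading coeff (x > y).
(a) deg p = 2.
(b) From the axis intercepts and sections: it meets the y-axis at y = 0 (among the integer gridlines); one x-axis crossing is at x = 0.
(c) Solving for integer coefficients yields p as stated.

3*x*y - y^2 + x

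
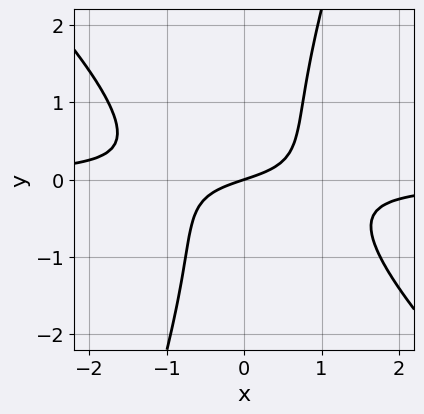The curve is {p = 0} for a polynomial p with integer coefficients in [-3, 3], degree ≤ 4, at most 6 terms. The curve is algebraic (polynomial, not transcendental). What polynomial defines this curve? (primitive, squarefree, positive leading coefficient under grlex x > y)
3*x^2*y + 2*x*y^2 - y^3 + x - 3*y

(a) deg p = 3.
(b) Observable constraints: it meets the x-axis at x = 0 (among the integer gridlines); one y-axis crossing is at y = 0.
(c) Together with the visible shape, these determine p as stated.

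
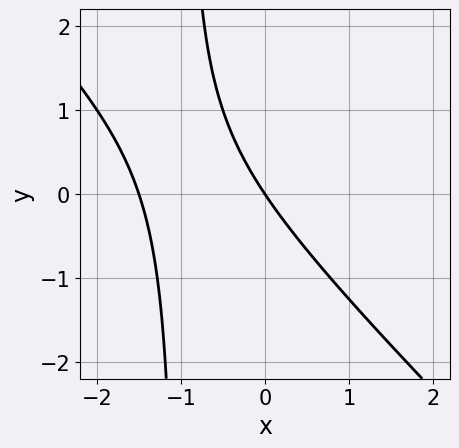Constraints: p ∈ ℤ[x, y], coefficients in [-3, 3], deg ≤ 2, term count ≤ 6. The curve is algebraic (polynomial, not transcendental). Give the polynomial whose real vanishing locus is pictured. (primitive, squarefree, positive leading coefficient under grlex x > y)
Degree: no degree-1 curve has this shape, so deg p = 2.
Observable constraints: it crosses the x-axis at the gridline x = 0; it meets the y-axis at y = 0 (among the integer gridlines).
These observations pin down the coefficients.

2*x^2 + 2*x*y + 3*x + 2*y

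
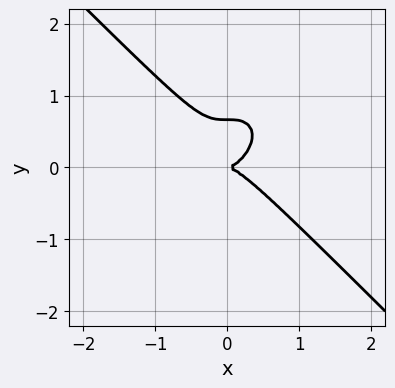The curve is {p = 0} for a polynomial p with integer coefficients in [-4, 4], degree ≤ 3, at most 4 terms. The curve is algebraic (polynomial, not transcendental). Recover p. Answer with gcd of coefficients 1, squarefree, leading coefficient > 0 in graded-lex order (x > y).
3*x^3 + 3*y^3 - 2*y^2

1. The degree is 3 — a generic line meets the curve in up to 3 points.
2. Observable constraints: it crosses the x-axis at the gridline x = 0; it crosses the y-axis at the gridline y = 0.
3. These observations pin down the coefficients.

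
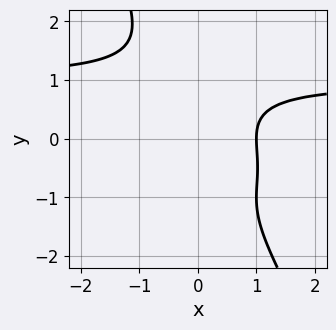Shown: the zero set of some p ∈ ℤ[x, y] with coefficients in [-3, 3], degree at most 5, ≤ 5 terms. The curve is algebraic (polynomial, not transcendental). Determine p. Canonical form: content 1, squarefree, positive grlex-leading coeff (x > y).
First, deg p = 4. No degree-3 curve has this shape.
Next, observable constraints: it misses every integer gridline on the y-axis; it crosses the x-axis at the gridline x = 1.
Finally, fitting integer coefficients to these (and the overall shape) gives p.

2*x*y^3 + y^4 + x*y^2 - 3*x + 3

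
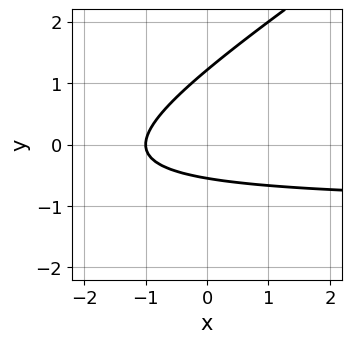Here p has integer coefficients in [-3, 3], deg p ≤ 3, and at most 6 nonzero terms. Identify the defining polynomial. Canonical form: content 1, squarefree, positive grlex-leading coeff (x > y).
First, degree: no degree-1 curve has this shape, so deg p = 2.
Next, observable constraints: it crosses the x-axis at the gridline x = -1.
Finally, these observations pin down the coefficients.

2*x*y - 3*y^2 + 2*x + 2*y + 2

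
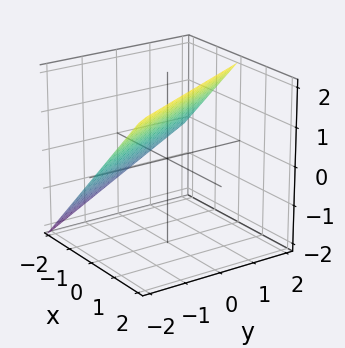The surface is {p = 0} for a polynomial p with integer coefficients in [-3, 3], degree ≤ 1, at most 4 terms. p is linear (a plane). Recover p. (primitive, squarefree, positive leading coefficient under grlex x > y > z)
2*x + y - 2*z + 2

First, degree: every cross-section is a straight line — this is a plane, so deg p = 1.
Then, observable constraints: it crosses the y-axis at the gridline y = -2; it meets the z-axis at z = 1 (among the integer gridlines); one x-axis crossing is at x = -1.
Finally, together with the visible shape, these determine p as stated.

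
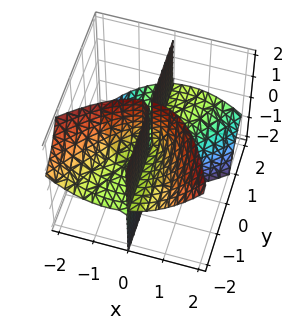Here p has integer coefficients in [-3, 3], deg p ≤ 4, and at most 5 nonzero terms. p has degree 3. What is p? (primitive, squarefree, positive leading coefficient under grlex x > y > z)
First, the picture has 2 separate pieces. Treating them together as one polynomial.
Then, degree: a generic line meets the surface in up to 3 points, so deg p = 3.
Then, against the integer gridlines: the visible z-axis segment lies entirely on the surface; it crosses the x-axis at the gridline x = 0; every point of the y-axis in the box is on the surface.
Finally, matching integer coefficients to the picture gives p.

2*x^3 - x^2*y + 3*x*y*z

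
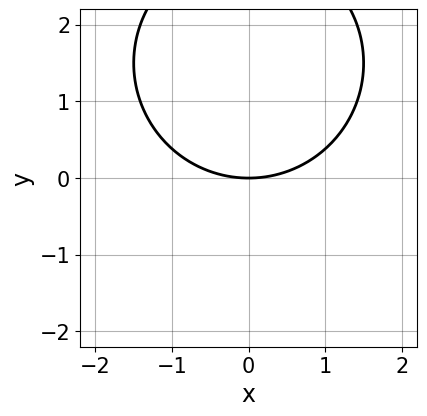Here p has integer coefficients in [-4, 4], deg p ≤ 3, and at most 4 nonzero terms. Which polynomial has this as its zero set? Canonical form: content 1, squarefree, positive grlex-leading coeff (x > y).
(a) deg p = 2. The shape is more complex than any degree-1 curve.
(b) Symmetries: the x ↦ −x reflection is a symmetry, so x appears only in even powers.
(c) Against the integer gridlines: one y-axis crossing is at y = 0; one x-axis crossing is at x = 0.
(d) These observations pin down the coefficients.

x^2 + y^2 - 3*y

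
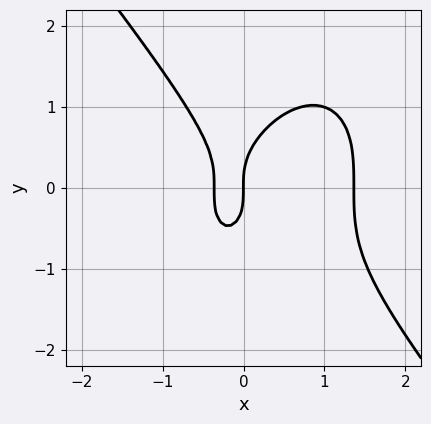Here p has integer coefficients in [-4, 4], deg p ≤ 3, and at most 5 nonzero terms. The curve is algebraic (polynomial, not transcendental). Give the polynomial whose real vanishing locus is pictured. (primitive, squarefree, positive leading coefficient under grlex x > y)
2*x^3 + y^3 - 2*x^2 - x

First, the degree is 3 — the shape is more complex than any degree-2 curve.
Next, observable constraints: it meets the x-axis at x = 0 (among the integer gridlines); one y-axis crossing is at y = 0.
Finally, solving for integer coefficients yields p as stated.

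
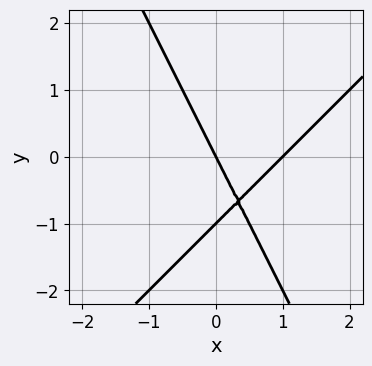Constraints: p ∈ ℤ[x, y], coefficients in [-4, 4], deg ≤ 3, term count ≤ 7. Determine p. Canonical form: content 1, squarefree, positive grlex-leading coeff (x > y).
First, deg p = 2. A generic line meets the curve in up to 2 points.
Then, against the integer gridlines: among the integer gridlines, it crosses the x-axis at x ∈ {0, 1}; the y-axis gridline crossings are at y ∈ {-1, 0}.
Finally, putting this together gives p.

2*x^2 - x*y - y^2 - 2*x - y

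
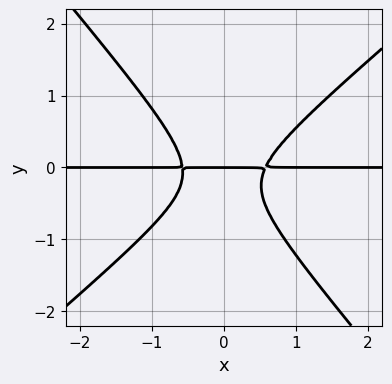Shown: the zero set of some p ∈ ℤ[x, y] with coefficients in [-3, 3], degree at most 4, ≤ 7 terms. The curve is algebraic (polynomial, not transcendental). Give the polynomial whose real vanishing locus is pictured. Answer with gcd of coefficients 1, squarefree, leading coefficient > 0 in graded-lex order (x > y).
3*x^2*y - x*y^2 - 3*y^3 - y^2 - y

The degree is 3 — the shape is more complex than any degree-2 curve.
Against the integer gridlines: every point of the x-axis in the box is on the curve; it crosses the y-axis at the gridline y = 0.
Together with the visible shape, these determine p as stated.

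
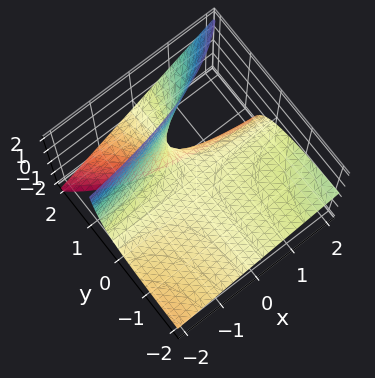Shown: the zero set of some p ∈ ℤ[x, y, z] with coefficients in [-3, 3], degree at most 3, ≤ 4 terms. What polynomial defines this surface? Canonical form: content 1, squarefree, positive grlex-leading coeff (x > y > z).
1. The degree is 2 — a generic line meets the surface in up to 2 points.
2. Checking where it meets the axes: one z-axis crossing is at z = 0; every point of the x-axis in the box is on the surface; the visible y-axis segment lies entirely on the surface.
3. Putting this together gives p.

x*y - 2*y*z + 2*z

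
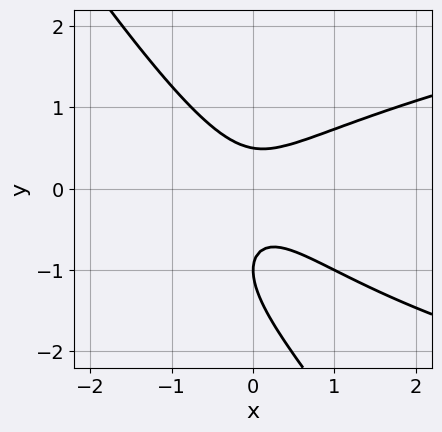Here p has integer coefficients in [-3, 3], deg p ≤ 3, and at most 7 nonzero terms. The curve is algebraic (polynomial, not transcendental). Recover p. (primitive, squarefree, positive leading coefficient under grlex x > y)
(a) The degree is 3 — a generic line meets the curve in up to 3 points.
(b) Reading off the gridlines: no x-intercept at any integer in the box; it meets the y-axis at y = -1 (among the integer gridlines).
(c) Putting this together gives p.

3*x*y^2 + 2*y^3 - 3*x^2 + 3*y^2 - 1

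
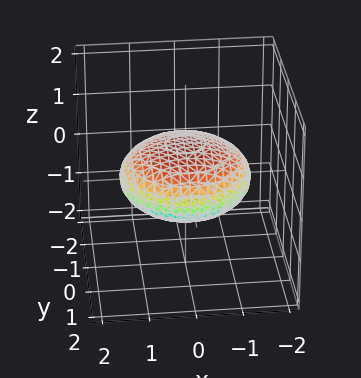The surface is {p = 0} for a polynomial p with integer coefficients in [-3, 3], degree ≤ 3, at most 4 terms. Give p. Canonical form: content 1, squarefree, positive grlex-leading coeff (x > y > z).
The degree is 2 — a closed, bounded, convex surface; a quadric.
Symmetries: the z ↦ −z reflection is a symmetry, so z appears only in even powers; the z-axis is an axis of rotation, so x and y enter only as x² + y².
Checking where it meets the axes: a circular section at z = 0 has radius between 1 and 2.
Together with the visible shape, these determine p as stated.

x^2 + y^2 + 3*z^2 - 2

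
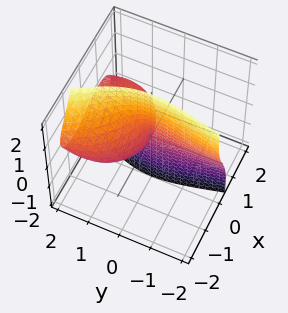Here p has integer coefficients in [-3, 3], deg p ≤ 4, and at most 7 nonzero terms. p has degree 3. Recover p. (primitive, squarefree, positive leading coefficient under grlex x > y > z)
x^3 + x*y^2 + 3*x*z^2 + y^2*z - 3*x*y

First, deg p = 3. A generic line meets the surface in up to 3 points.
Next, against the integer gridlines: every point of the y-axis in the box is on the surface; it crosses the x-axis at the gridline x = 0; every point of the z-axis in the box is on the surface.
Finally, assembling these constraints gives the stated polynomial.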